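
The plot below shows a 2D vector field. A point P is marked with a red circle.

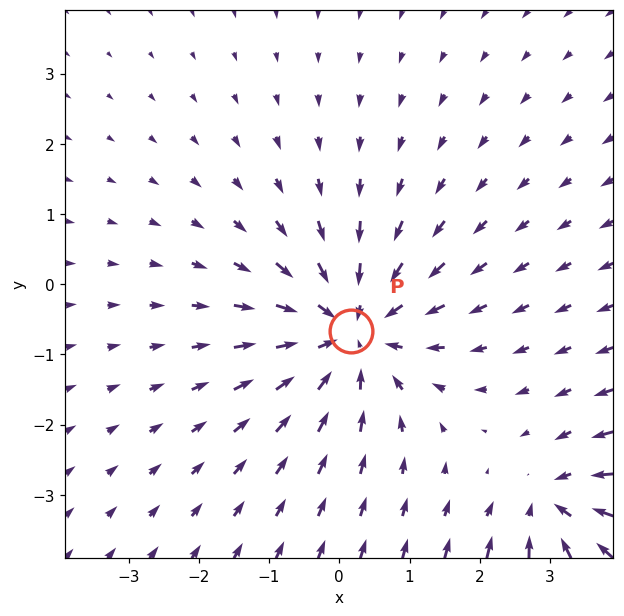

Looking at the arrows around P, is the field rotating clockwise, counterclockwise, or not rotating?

not rotating

Near P at (0.2, -0.7) the arrows show no circulation. The curl there is ≈0.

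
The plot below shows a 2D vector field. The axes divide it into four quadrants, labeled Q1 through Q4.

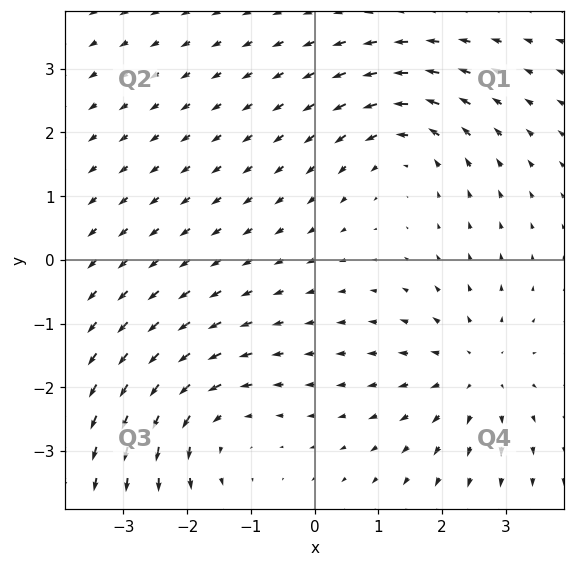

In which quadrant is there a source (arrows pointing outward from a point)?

Q4

The source sits at approximately (2.5, -1.8), which lies in quadrant Q4. The divergence there is about +3, positive as expected for a source.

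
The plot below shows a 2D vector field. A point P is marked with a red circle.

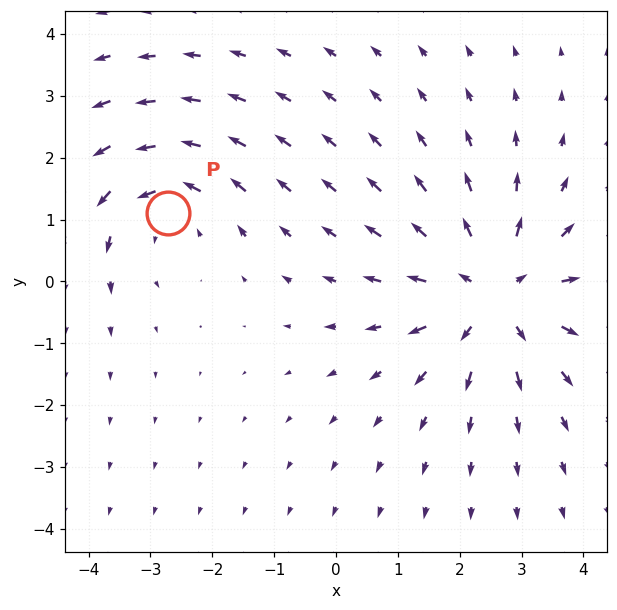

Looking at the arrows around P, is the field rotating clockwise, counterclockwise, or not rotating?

Near P at (-2.7, 1.1) the arrows circulate counterclockwise. The curl (z-component) there is about +3; positive curl means counterclockwise rotation.

counterclockwise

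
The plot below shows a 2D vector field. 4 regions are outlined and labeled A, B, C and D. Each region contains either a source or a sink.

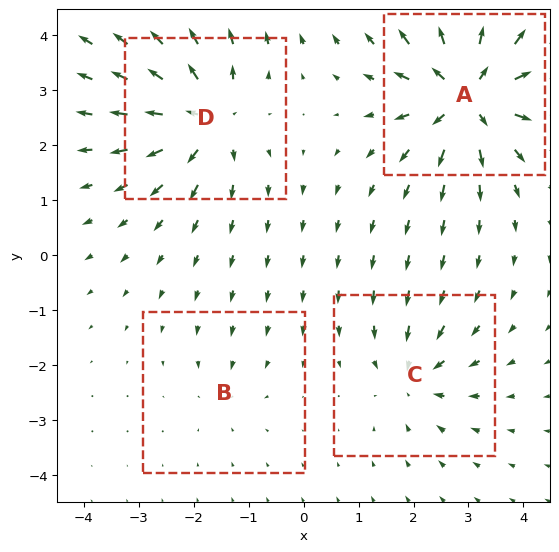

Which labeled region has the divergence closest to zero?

B

Divergence at each region's feature centre — A: about +8, B: about -2, C: about -4, D: about +6. Region B is closest to zero.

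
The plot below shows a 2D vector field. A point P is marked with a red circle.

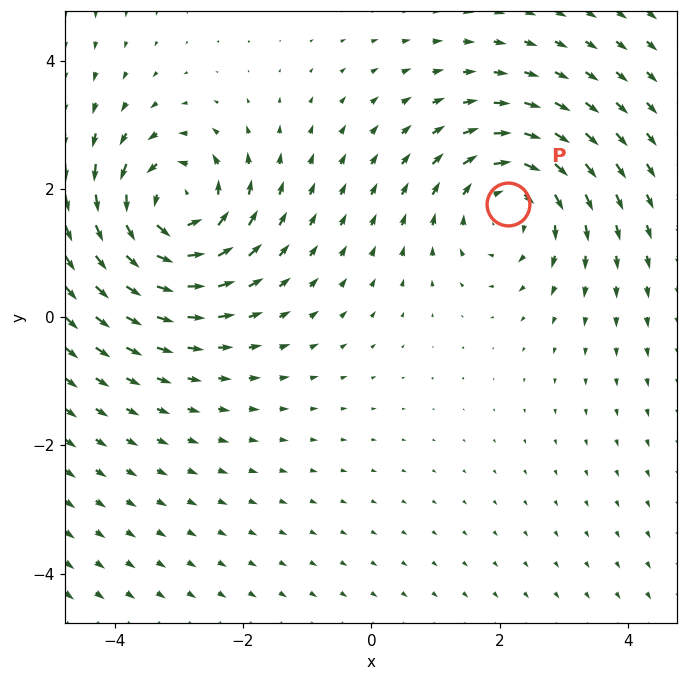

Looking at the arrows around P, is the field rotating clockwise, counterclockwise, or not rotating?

clockwise

Near P at (2.1, 1.8) the arrows circulate clockwise. The curl (z-component) there is about -3; negative curl means clockwise rotation.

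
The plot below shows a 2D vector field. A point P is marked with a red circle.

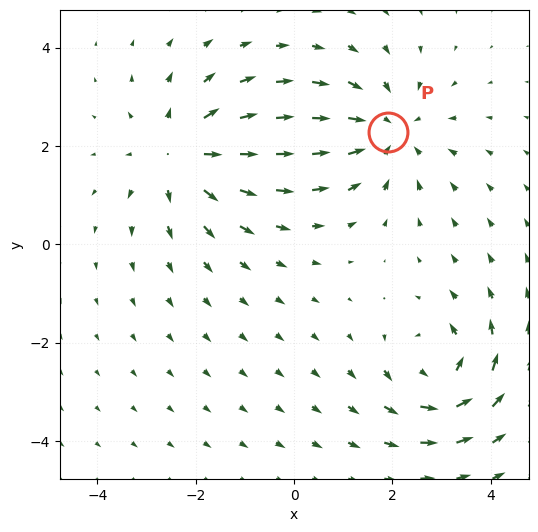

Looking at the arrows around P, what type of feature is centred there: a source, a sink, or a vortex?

At P (1.9, 2.3) the arrows converge inward. Divergence about -4, curl ≈0 — negative divergence with near-zero curl is a sink.

sink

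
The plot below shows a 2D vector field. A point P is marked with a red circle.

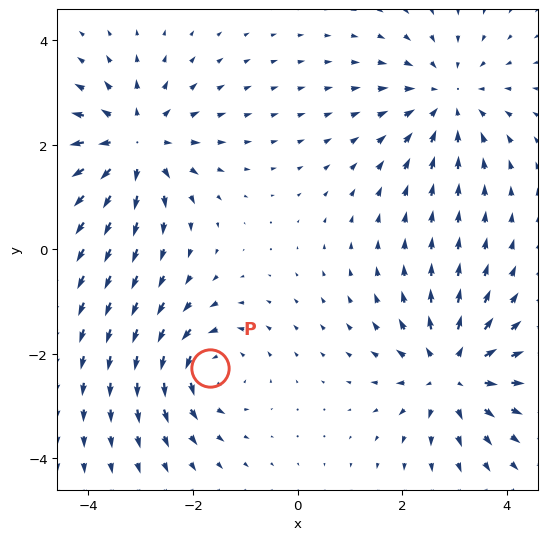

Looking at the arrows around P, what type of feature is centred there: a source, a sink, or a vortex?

vortex

At P (-1.7, -2.3) the arrows circulate counterclockwise. Divergence ≈0, curl about +5 — near-zero divergence with nonzero curl is a vortex.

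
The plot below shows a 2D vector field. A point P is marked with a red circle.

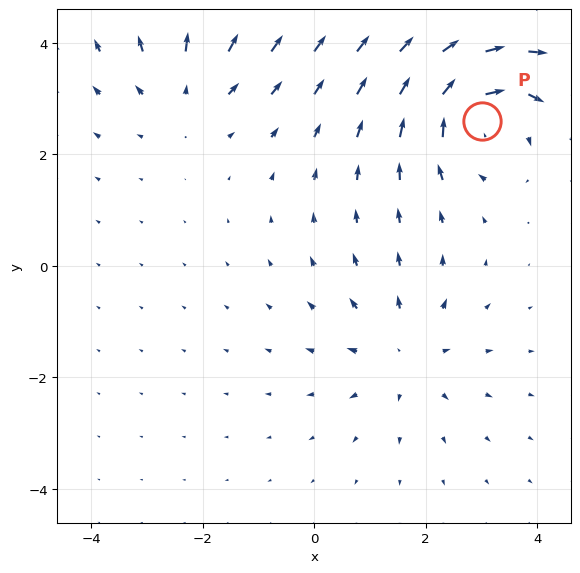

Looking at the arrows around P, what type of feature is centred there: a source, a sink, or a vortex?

vortex

At P (3.0, 2.6) the arrows circulate clockwise. Divergence ≈0, curl about -5 — near-zero divergence with nonzero curl is a vortex.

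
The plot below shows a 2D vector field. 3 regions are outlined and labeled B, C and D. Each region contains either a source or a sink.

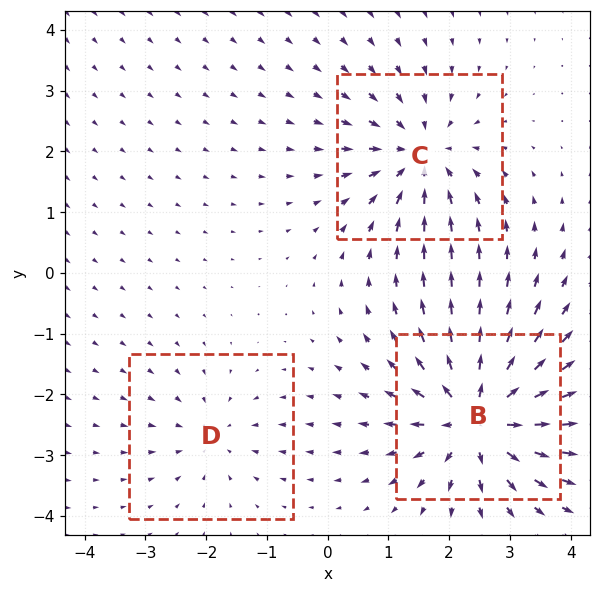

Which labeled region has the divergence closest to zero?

D

Divergence at each region's feature centre — B: about +6, C: about -4, D: about -2. Region D is closest to zero.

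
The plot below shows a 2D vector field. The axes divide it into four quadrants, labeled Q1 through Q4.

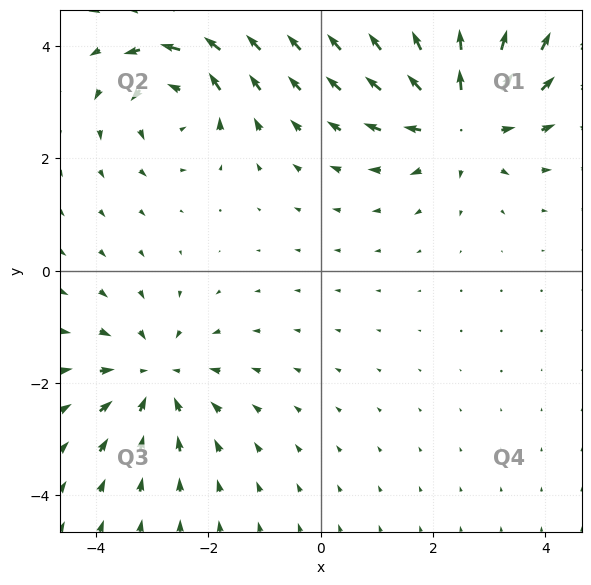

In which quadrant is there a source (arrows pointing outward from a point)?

The source sits at approximately (2.5, 2.8), which lies in quadrant Q1. The divergence there is about +5, positive as expected for a source.

Q1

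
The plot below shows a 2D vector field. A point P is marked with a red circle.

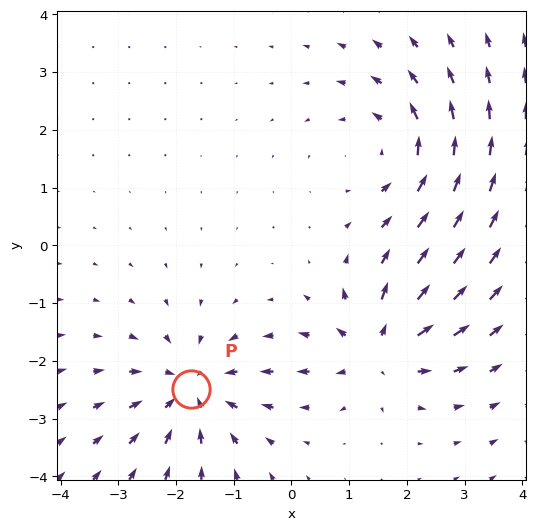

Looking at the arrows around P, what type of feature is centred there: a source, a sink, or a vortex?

At P (-1.7, -2.5) the arrows converge inward. Divergence about -5, curl ≈0 — negative divergence with near-zero curl is a sink.

sink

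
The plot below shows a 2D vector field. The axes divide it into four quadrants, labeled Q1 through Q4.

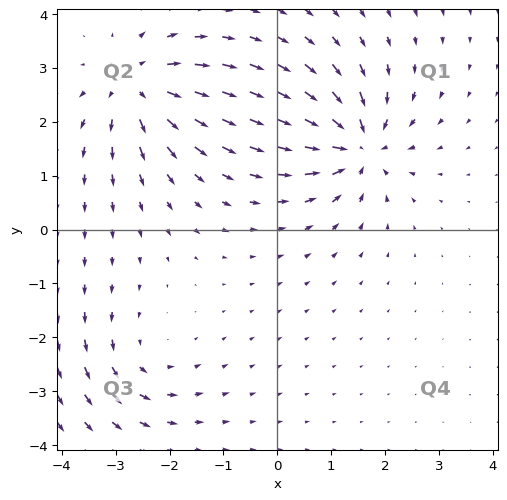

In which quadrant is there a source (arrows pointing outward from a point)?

The source sits at approximately (-2.6, 2.6), which lies in quadrant Q2. The divergence there is about +4, positive as expected for a source.

Q2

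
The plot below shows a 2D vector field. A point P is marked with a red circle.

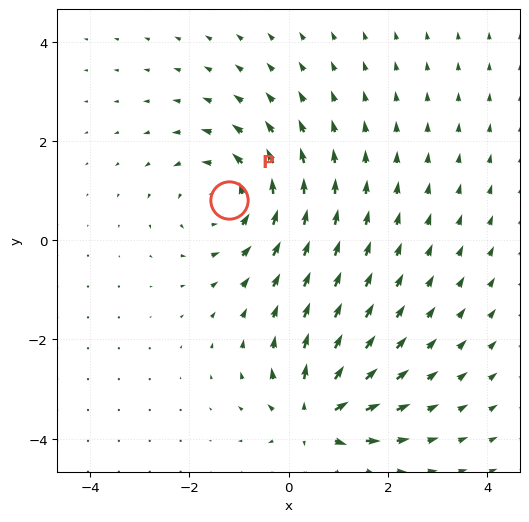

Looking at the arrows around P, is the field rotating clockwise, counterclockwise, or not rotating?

counterclockwise

Near P at (-1.2, 0.8) the arrows circulate counterclockwise. The curl (z-component) there is about +3; positive curl means counterclockwise rotation.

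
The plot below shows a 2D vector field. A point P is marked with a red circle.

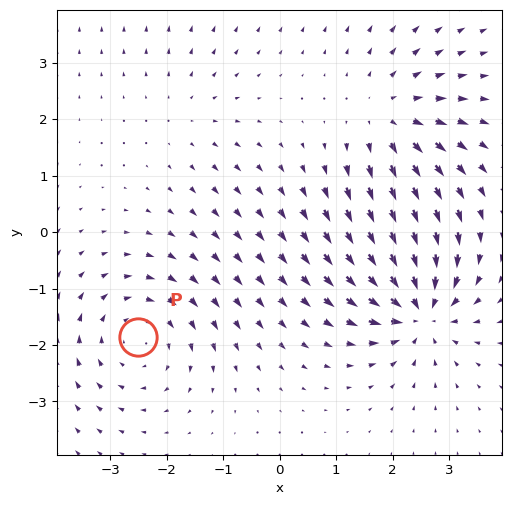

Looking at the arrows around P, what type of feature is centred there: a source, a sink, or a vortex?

vortex

At P (-2.5, -1.9) the arrows circulate clockwise. Divergence ≈0, curl about -4 — near-zero divergence with nonzero curl is a vortex.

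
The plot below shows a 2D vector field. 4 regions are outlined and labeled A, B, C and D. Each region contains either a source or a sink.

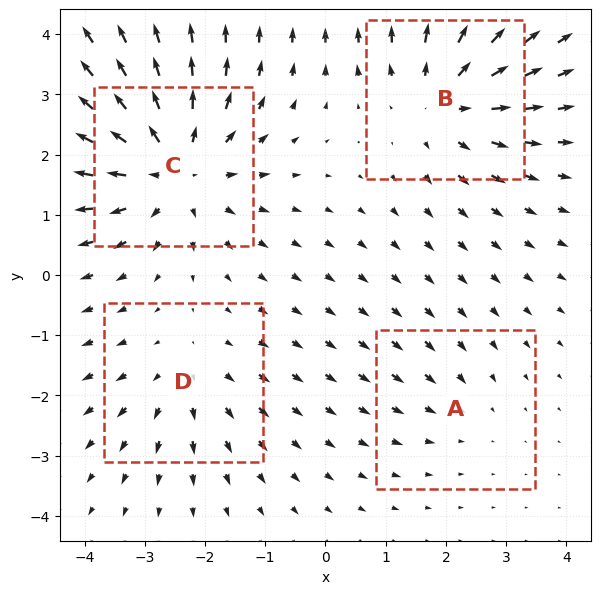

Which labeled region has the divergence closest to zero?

A

Divergence at each region's feature centre — A: about -2, B: about +5, C: about +6, D: about +3. Region A is closest to zero.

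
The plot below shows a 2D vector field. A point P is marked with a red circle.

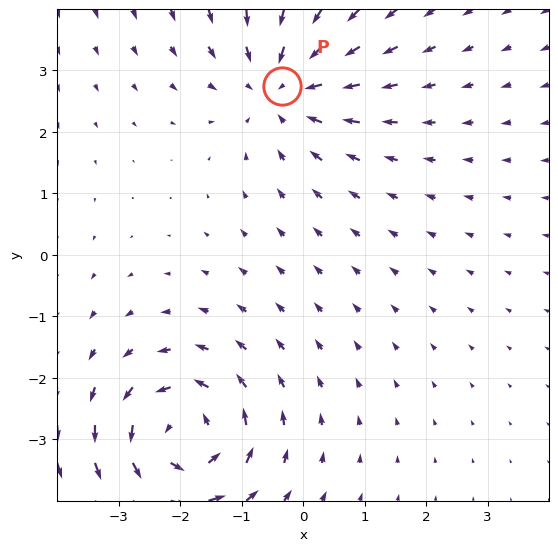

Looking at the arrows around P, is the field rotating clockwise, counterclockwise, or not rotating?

not rotating

Near P at (-0.3, 2.7) the arrows show no circulation. The curl there is ≈0.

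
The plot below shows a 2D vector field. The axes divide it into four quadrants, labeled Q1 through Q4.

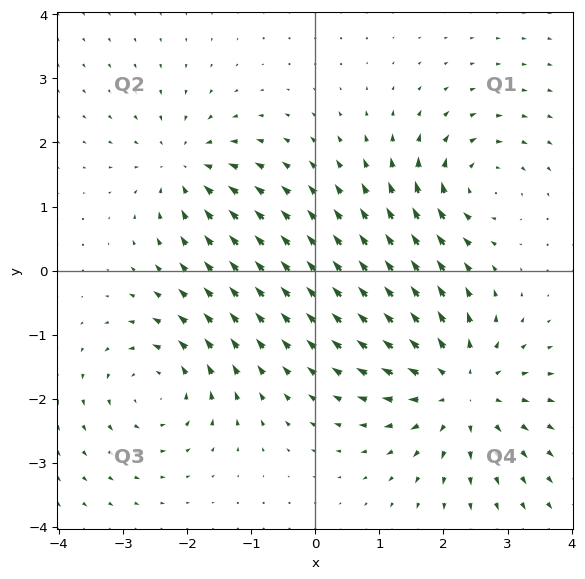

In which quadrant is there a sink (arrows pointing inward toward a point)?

The sink sits at approximately (-2.0, 1.6), which lies in quadrant Q2. The divergence there is about -4, negative as expected for a sink.

Q2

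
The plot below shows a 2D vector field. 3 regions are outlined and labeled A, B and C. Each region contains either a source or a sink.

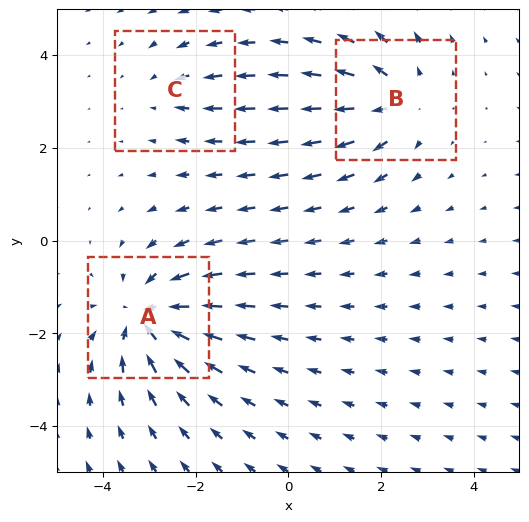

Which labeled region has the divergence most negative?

A

Divergence at each region's feature centre — A: about -5, B: about +3, C: about -2. Region A is most negative.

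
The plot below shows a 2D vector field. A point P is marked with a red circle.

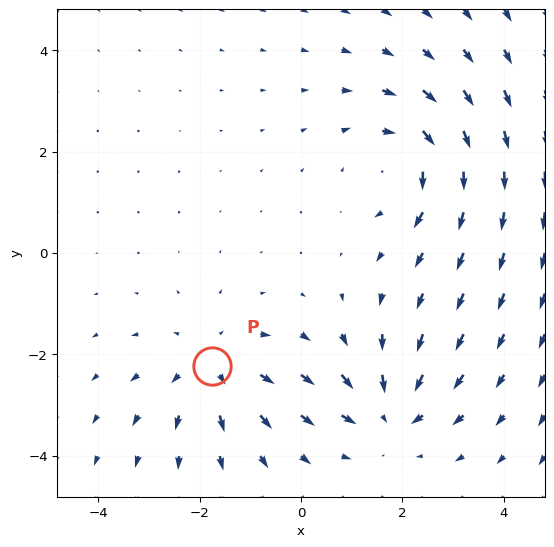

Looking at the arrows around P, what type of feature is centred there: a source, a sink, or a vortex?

At P (-1.8, -2.2) the arrows spread outward. Divergence about +3, curl ≈0 — positive divergence with near-zero curl is a source.

source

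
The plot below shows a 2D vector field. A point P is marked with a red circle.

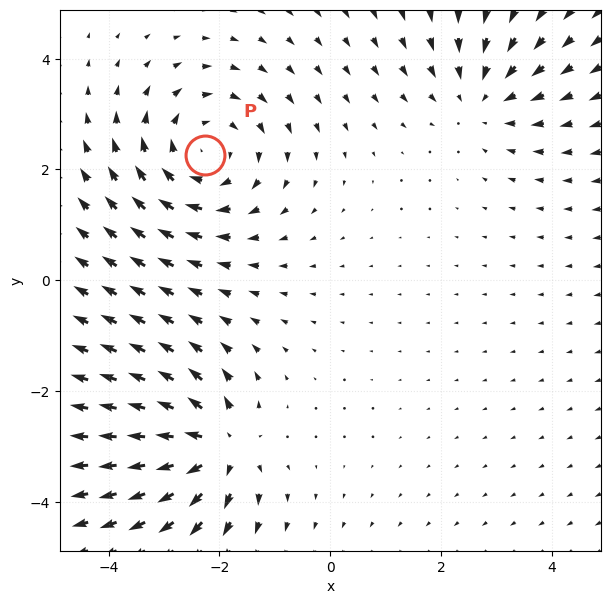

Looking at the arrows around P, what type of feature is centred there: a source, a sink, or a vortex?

At P (-2.3, 2.3) the arrows circulate clockwise. Divergence ≈0, curl about -3 — near-zero divergence with nonzero curl is a vortex.

vortex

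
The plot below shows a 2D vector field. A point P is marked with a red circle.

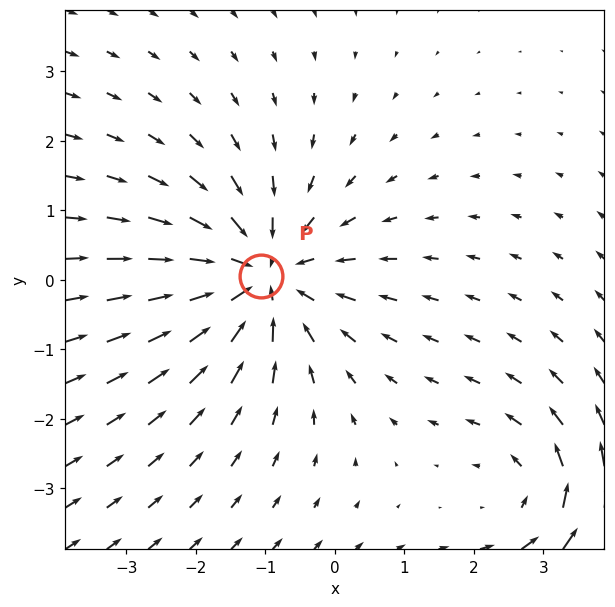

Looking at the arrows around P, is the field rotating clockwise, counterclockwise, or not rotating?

Near P at (-1.1, 0.0) the arrows show no circulation. The curl there is ≈0.

not rotating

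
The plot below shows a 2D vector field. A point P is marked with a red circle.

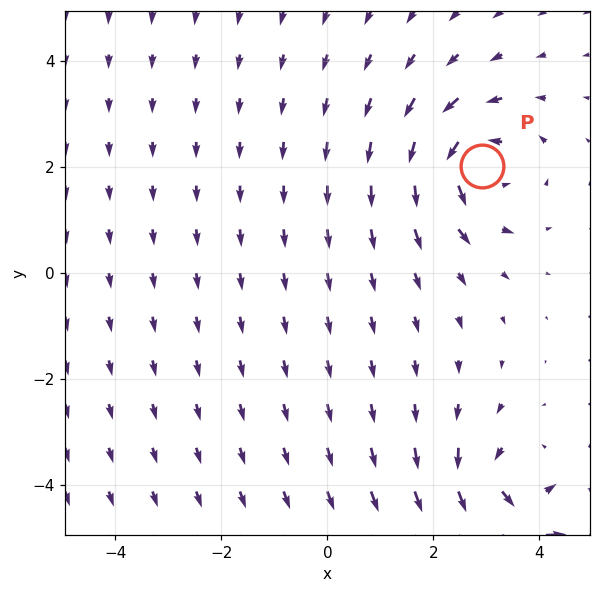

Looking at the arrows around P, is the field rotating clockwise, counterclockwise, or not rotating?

counterclockwise

Near P at (2.9, 2.0) the arrows circulate counterclockwise. The curl (z-component) there is about +5; positive curl means counterclockwise rotation.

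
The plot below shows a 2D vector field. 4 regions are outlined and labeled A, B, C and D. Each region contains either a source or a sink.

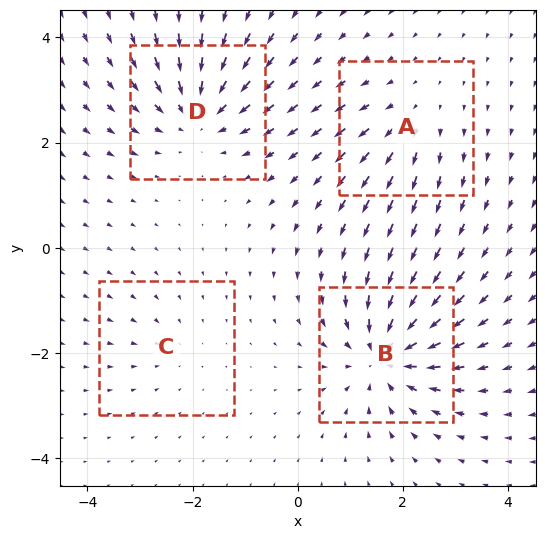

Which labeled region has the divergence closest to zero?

Divergence at each region's feature centre — A: about +3, B: about -7, C: about -2, D: about -6. Region C is closest to zero.

C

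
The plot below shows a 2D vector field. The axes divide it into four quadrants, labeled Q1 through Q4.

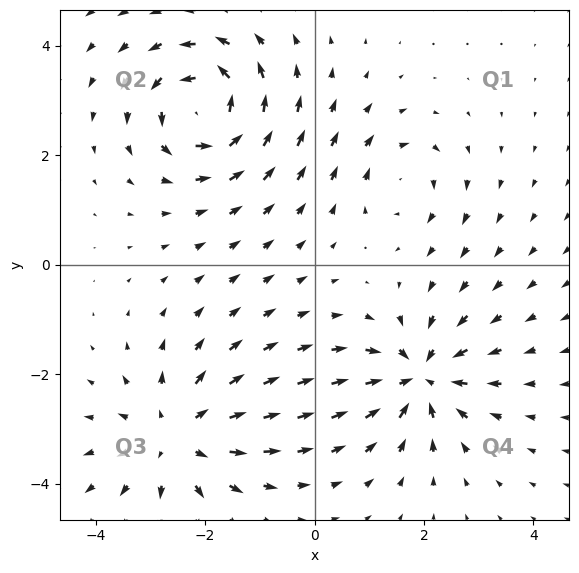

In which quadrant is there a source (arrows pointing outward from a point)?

Q3

The source sits at approximately (-2.5, -3.1), which lies in quadrant Q3. The divergence there is about +4, positive as expected for a source.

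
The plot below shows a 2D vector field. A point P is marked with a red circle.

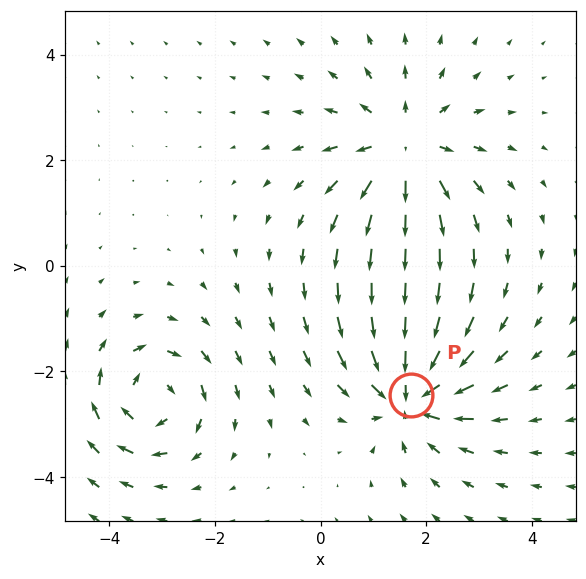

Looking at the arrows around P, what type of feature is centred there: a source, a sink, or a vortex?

sink

At P (1.7, -2.4) the arrows converge inward. Divergence about -6, curl ≈0 — negative divergence with near-zero curl is a sink.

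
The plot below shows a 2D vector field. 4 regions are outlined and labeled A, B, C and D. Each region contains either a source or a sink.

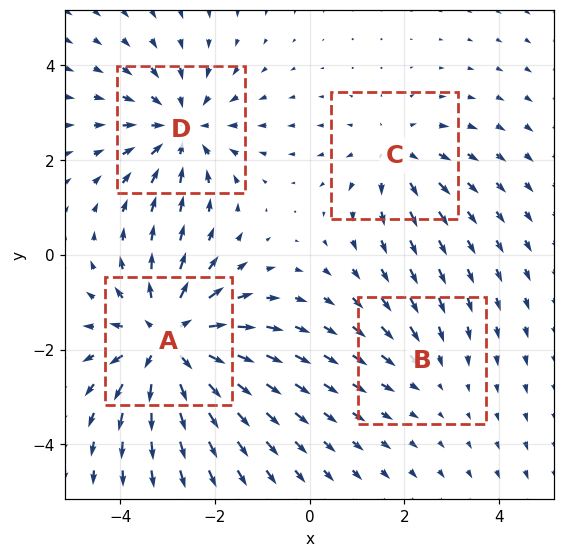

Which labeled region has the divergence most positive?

A

Divergence at each region's feature centre — A: about +6, B: about -2, C: about +3, D: about -4. Region A is most positive.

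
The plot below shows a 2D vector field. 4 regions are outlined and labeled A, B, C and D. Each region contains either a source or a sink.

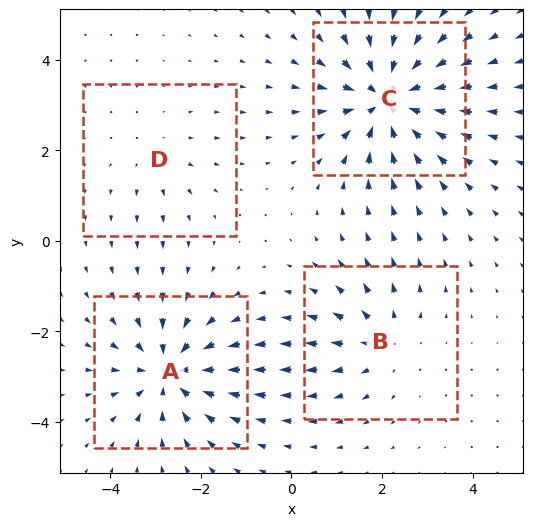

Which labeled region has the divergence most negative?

C

Divergence at each region's feature centre — A: about -5, B: about +3, C: about -6, D: about +2. Region C is most negative.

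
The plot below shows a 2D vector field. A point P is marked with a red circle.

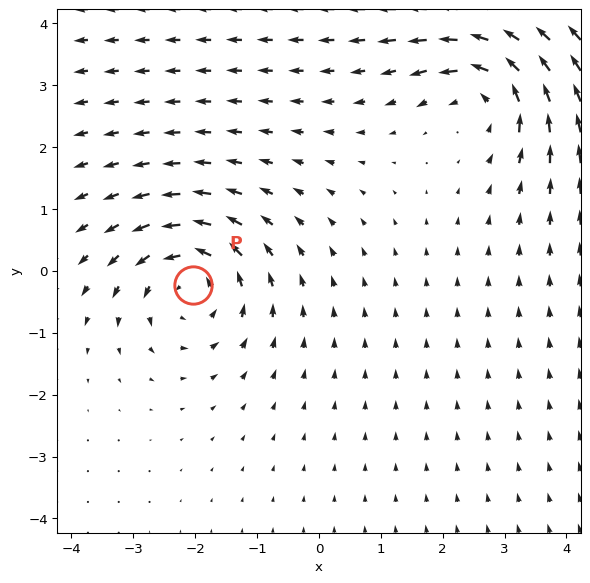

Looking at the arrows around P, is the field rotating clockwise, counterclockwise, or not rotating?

Near P at (-2.0, -0.2) the arrows circulate counterclockwise. The curl (z-component) there is about +3; positive curl means counterclockwise rotation.

counterclockwise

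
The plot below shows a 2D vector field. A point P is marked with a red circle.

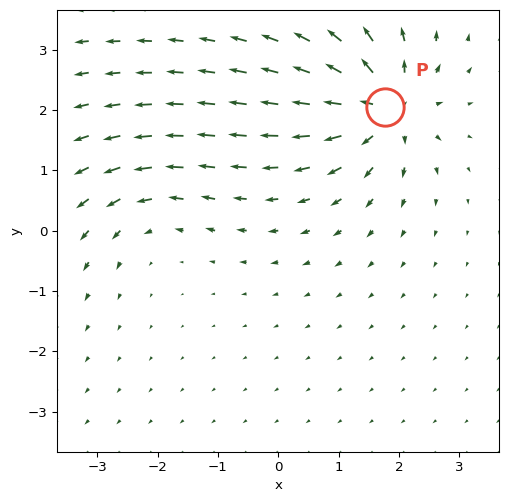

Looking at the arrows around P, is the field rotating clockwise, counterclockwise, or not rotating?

Near P at (1.8, 2.1) the arrows show no circulation. The curl there is ≈0.

not rotating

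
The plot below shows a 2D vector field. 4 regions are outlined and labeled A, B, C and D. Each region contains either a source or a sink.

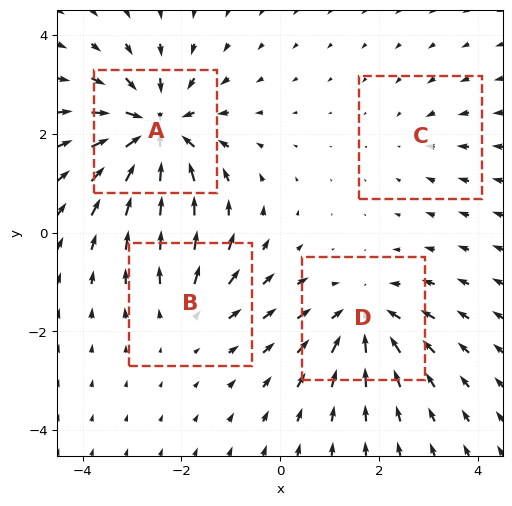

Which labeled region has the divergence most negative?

Divergence at each region's feature centre — A: about -8, B: about +3, C: about -2, D: about -5. Region A is most negative.

A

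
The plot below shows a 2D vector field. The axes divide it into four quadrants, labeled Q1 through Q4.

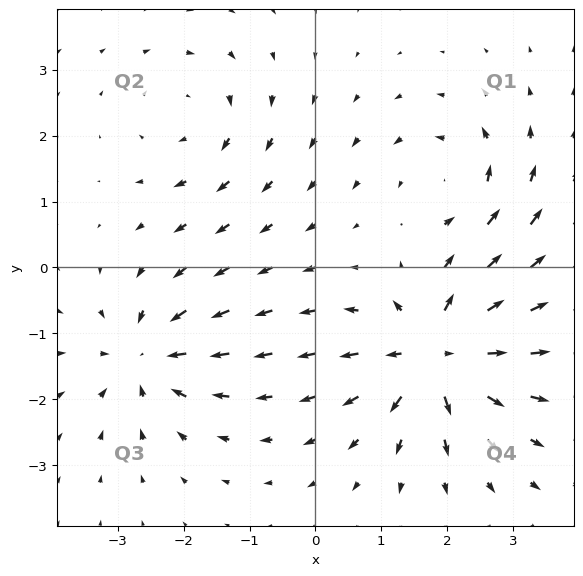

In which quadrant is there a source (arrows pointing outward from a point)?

Q4

The source sits at approximately (1.8, -1.3), which lies in quadrant Q4. The divergence there is about +6, positive as expected for a source.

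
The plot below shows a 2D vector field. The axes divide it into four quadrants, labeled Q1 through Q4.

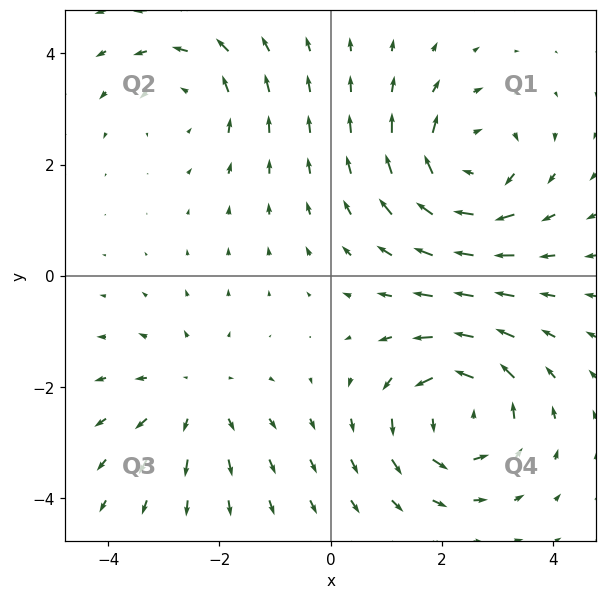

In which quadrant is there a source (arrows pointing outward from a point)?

Q3

The source sits at approximately (-2.4, -2.2), which lies in quadrant Q3. The divergence there is about +2, positive as expected for a source.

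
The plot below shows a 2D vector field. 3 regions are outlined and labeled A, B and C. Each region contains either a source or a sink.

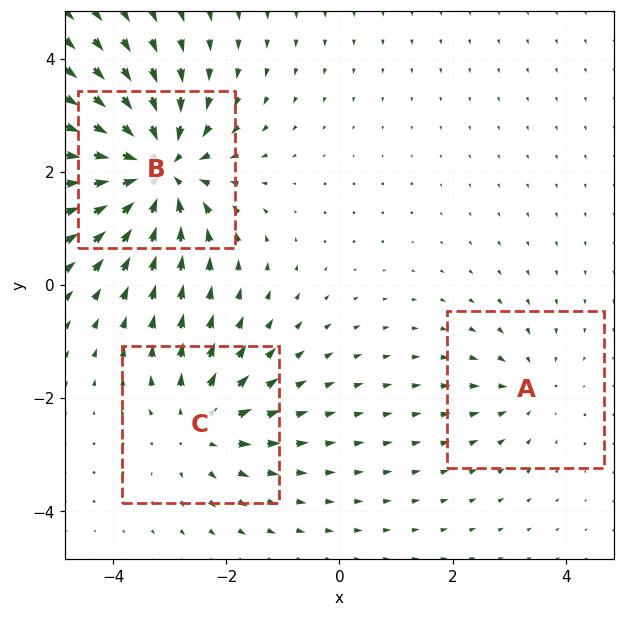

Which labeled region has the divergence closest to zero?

Divergence at each region's feature centre — A: about -2, B: about -6, C: about +3. Region A is closest to zero.

A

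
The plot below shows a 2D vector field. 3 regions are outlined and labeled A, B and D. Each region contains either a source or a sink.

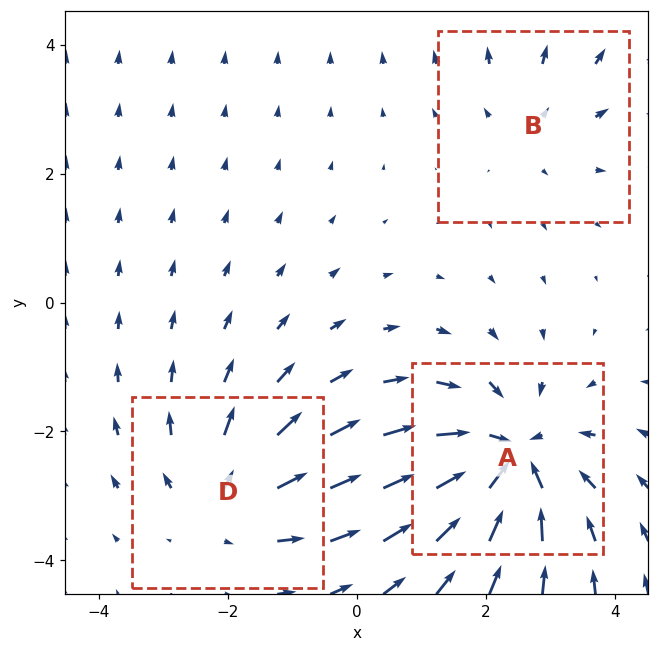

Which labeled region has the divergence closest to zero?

Divergence at each region's feature centre — A: about -5, B: about +2, D: about +3. Region B is closest to zero.

B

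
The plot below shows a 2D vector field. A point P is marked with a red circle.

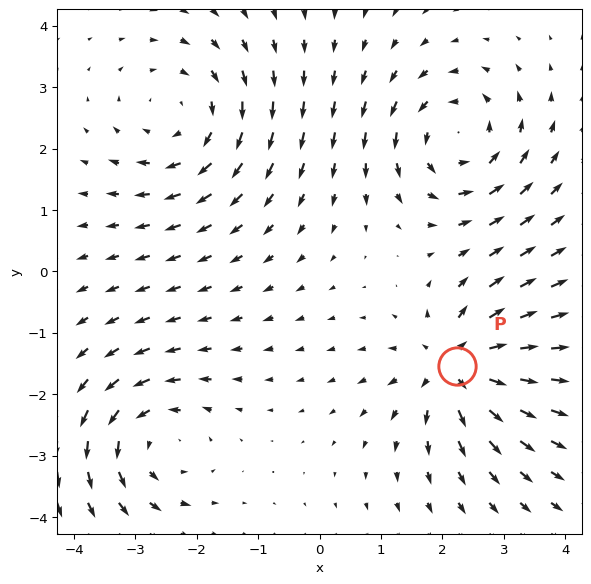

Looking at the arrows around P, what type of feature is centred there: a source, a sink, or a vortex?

At P (2.2, -1.5) the arrows spread outward. Divergence about +6, curl ≈0 — positive divergence with near-zero curl is a source.

source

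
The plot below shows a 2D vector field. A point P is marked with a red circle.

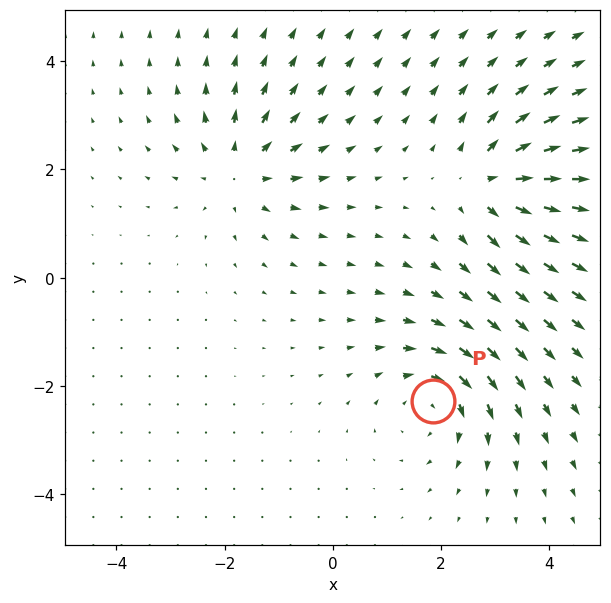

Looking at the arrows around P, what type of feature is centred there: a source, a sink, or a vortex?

vortex

At P (1.9, -2.3) the arrows circulate clockwise. Divergence ≈0, curl about -5 — near-zero divergence with nonzero curl is a vortex.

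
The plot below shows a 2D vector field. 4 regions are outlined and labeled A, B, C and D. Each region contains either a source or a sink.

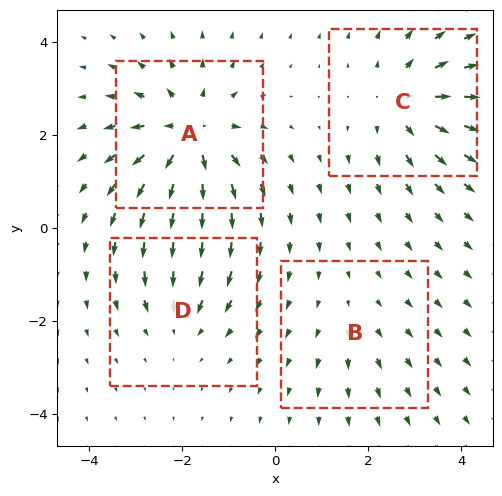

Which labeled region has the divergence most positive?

Divergence at each region's feature centre — A: about +7, B: about +2, C: about +5, D: about -3. Region A is most positive.

A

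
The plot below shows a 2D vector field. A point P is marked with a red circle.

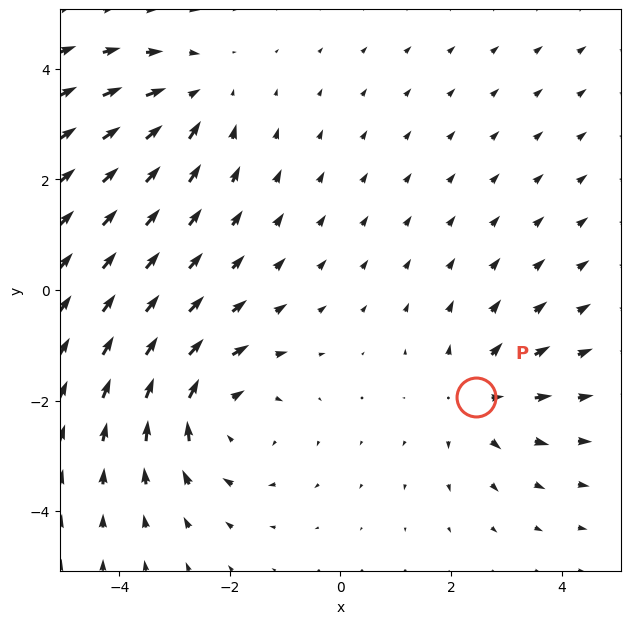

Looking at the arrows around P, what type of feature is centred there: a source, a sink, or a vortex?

At P (2.4, -1.9) the arrows spread outward. Divergence about +3, curl ≈0 — positive divergence with near-zero curl is a source.

source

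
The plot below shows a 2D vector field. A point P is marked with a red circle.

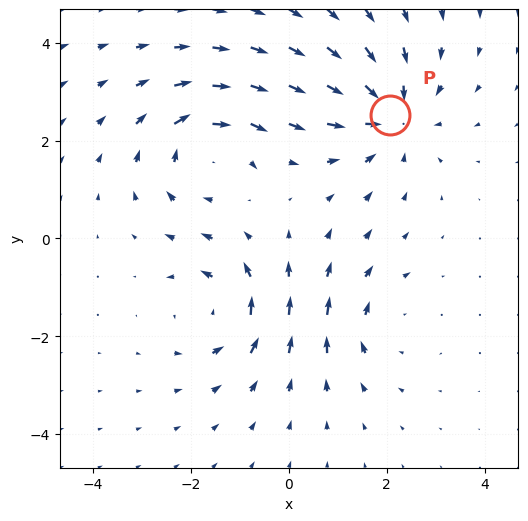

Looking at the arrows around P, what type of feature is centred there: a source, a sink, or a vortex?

sink

At P (2.1, 2.5) the arrows converge inward. Divergence about -4, curl ≈0 — negative divergence with near-zero curl is a sink.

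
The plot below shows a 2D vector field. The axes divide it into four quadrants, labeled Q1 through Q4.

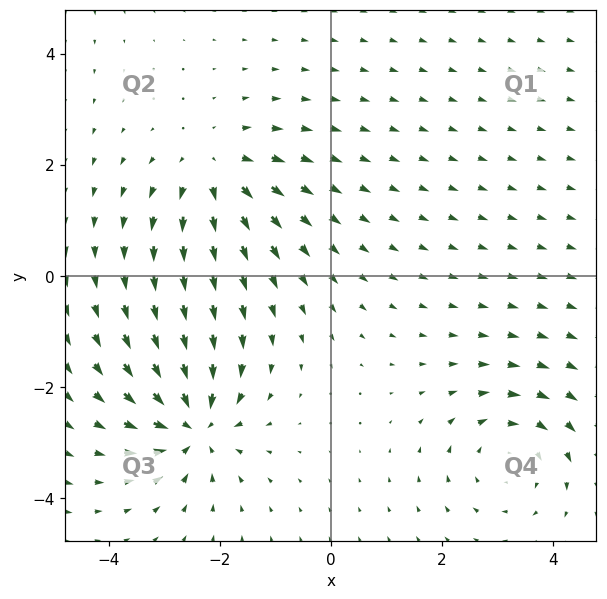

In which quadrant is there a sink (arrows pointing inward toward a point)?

Q3

The sink sits at approximately (-2.5, -2.7), which lies in quadrant Q3. The divergence there is about -6, negative as expected for a sink.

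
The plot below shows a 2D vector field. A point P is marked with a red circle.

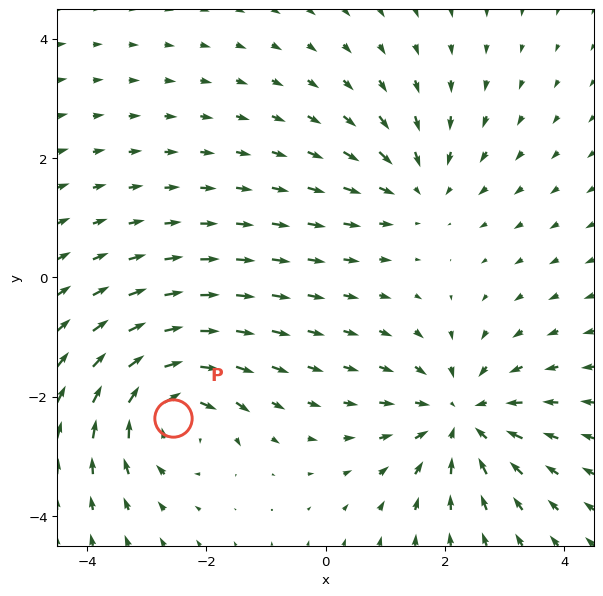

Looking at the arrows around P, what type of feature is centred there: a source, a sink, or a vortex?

At P (-2.6, -2.4) the arrows circulate clockwise. Divergence ≈0, curl about -6 — near-zero divergence with nonzero curl is a vortex.

vortex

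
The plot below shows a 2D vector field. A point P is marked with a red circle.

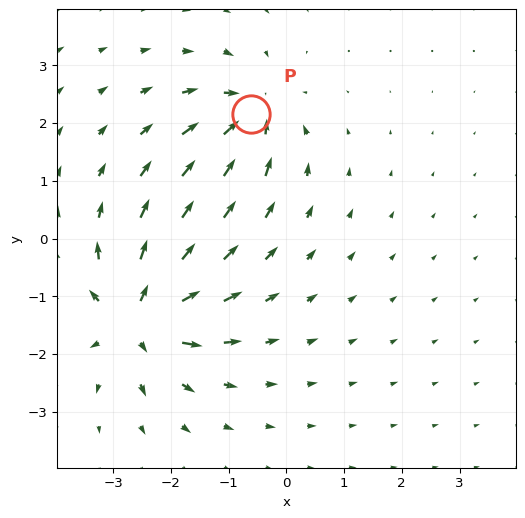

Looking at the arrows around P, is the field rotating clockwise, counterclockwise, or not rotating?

not rotating

Near P at (-0.6, 2.2) the arrows show no circulation. The curl there is ≈0.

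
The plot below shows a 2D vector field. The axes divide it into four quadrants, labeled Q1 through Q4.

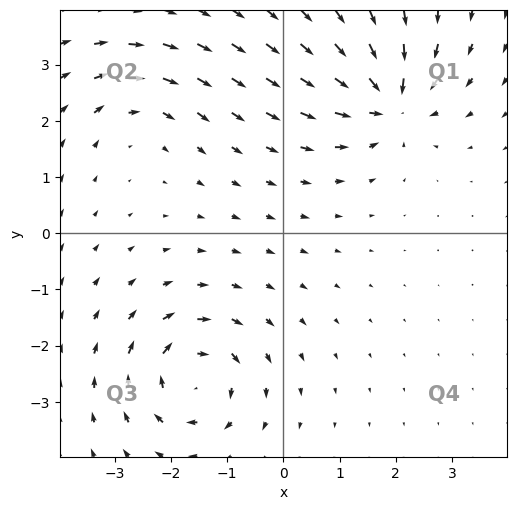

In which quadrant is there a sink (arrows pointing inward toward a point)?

The sink sits at approximately (1.9, 2.4), which lies in quadrant Q1. The divergence there is about -7, negative as expected for a sink.

Q1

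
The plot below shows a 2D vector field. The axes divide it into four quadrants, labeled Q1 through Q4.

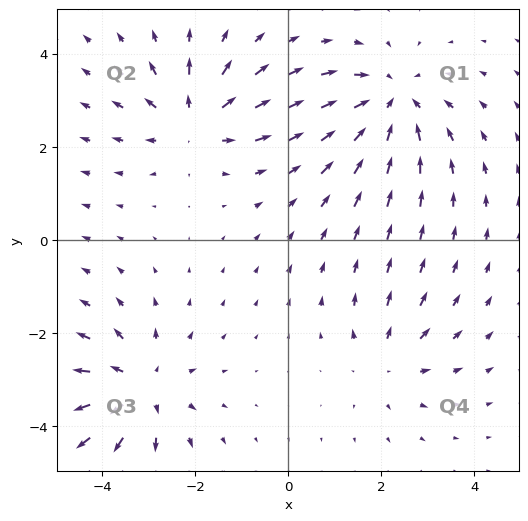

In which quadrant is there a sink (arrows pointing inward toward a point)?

The sink sits at approximately (2.2, 3.0), which lies in quadrant Q1. The divergence there is about -4, negative as expected for a sink.

Q1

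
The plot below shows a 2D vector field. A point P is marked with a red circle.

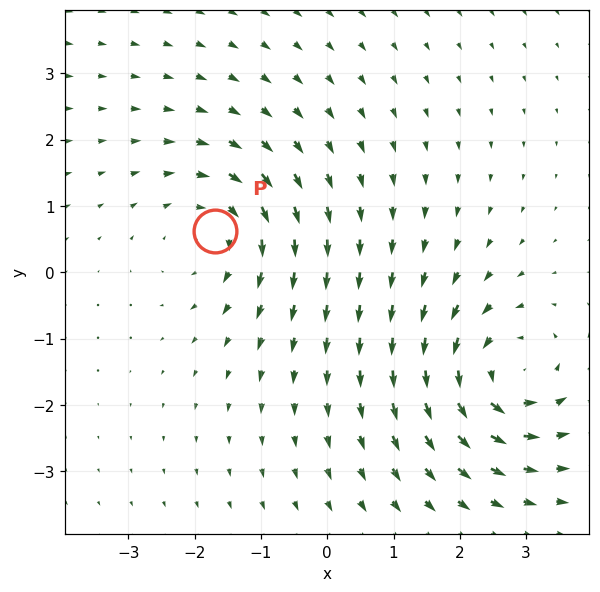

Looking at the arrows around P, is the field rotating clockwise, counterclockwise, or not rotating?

Near P at (-1.7, 0.6) the arrows circulate clockwise. The curl (z-component) there is about -4; negative curl means clockwise rotation.

clockwise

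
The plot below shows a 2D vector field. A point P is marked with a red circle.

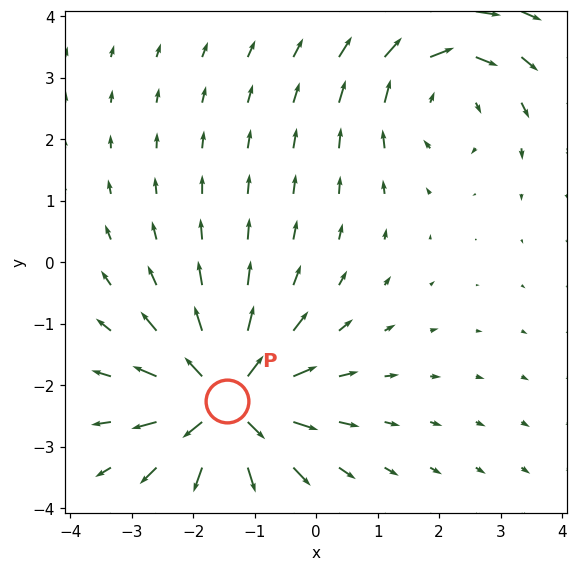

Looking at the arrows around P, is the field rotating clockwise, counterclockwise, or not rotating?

Near P at (-1.4, -2.3) the arrows show no circulation. The curl there is ≈0.

not rotating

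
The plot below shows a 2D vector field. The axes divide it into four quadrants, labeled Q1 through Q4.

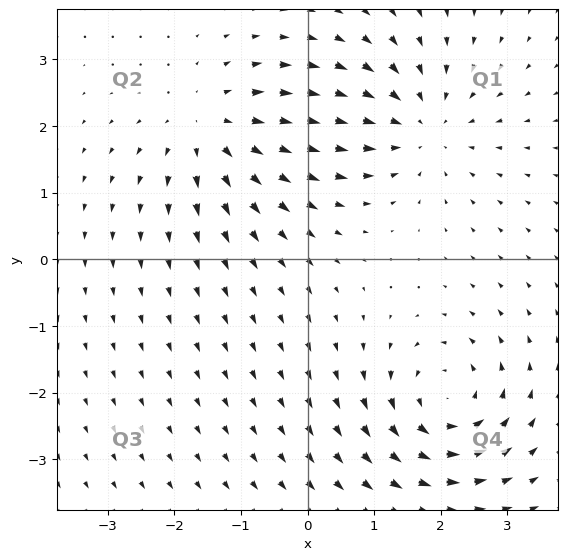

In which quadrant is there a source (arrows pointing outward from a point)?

Q2

The source sits at approximately (-1.4, 2.0), which lies in quadrant Q2. The divergence there is about +3, positive as expected for a source.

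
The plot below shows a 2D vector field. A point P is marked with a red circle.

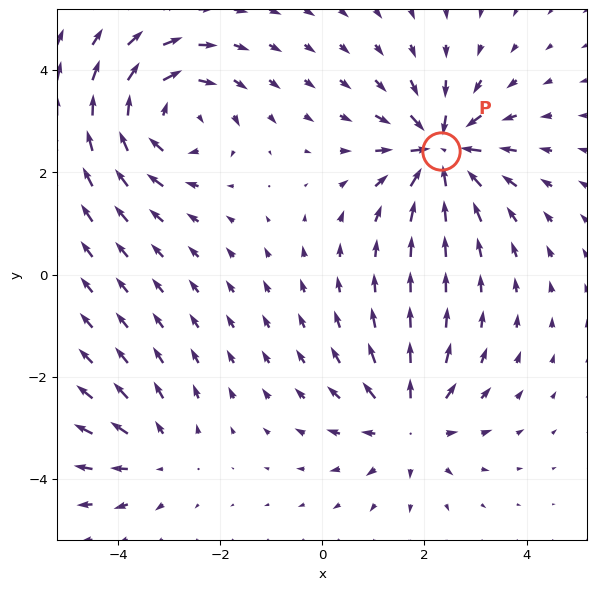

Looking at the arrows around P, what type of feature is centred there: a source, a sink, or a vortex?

At P (2.3, 2.4) the arrows converge inward. Divergence about -7, curl ≈0 — negative divergence with near-zero curl is a sink.

sink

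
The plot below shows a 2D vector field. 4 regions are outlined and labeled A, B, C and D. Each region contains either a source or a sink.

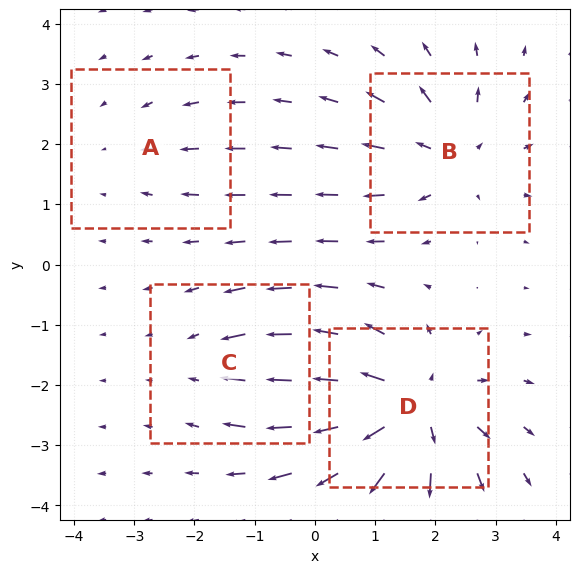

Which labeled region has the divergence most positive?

D

Divergence at each region's feature centre — A: about -2, B: about +5, C: about -3, D: about +7. Region D is most positive.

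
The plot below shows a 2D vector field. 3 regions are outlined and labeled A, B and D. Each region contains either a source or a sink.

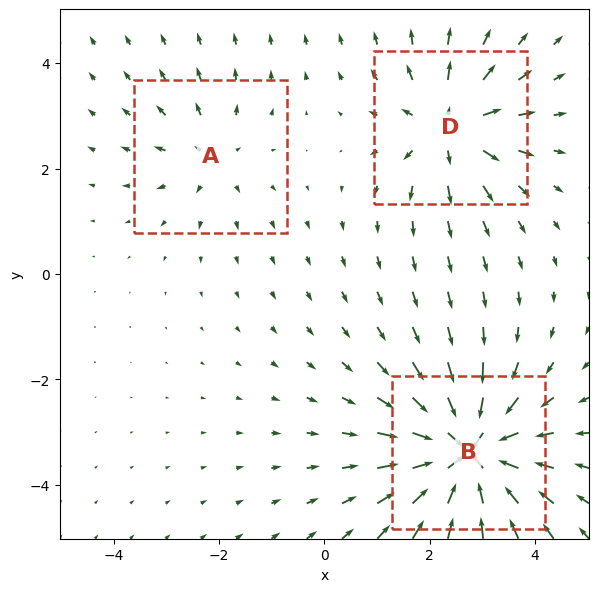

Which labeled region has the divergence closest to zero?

Divergence at each region's feature centre — A: about +2, B: about -6, D: about +4. Region A is closest to zero.

A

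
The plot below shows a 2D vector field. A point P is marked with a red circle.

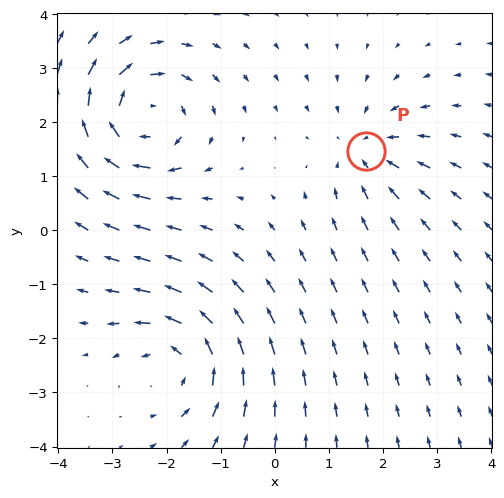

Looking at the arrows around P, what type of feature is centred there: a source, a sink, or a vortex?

At P (1.7, 1.5) the arrows converge inward. Divergence about -3, curl ≈0 — negative divergence with near-zero curl is a sink.

sink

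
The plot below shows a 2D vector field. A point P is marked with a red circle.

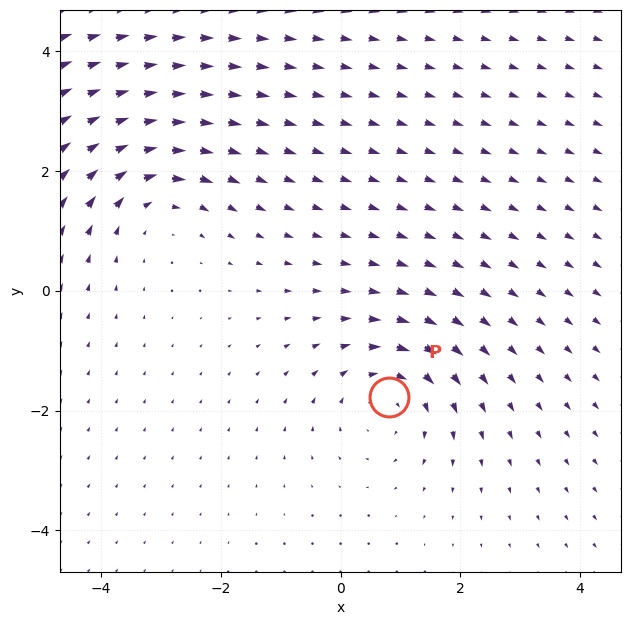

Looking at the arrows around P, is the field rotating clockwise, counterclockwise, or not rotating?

clockwise

Near P at (0.8, -1.8) the arrows circulate clockwise. The curl (z-component) there is about -3; negative curl means clockwise rotation.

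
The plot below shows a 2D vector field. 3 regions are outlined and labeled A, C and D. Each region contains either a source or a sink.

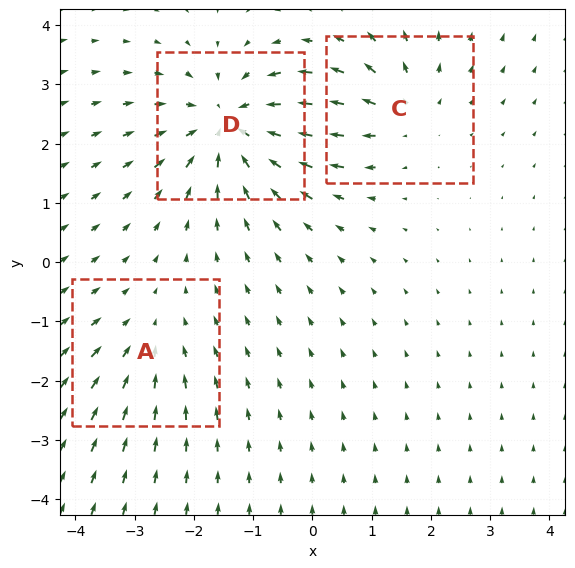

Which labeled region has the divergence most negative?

Divergence at each region's feature centre — A: about -2, C: about +3, D: about -5. Region D is most negative.

D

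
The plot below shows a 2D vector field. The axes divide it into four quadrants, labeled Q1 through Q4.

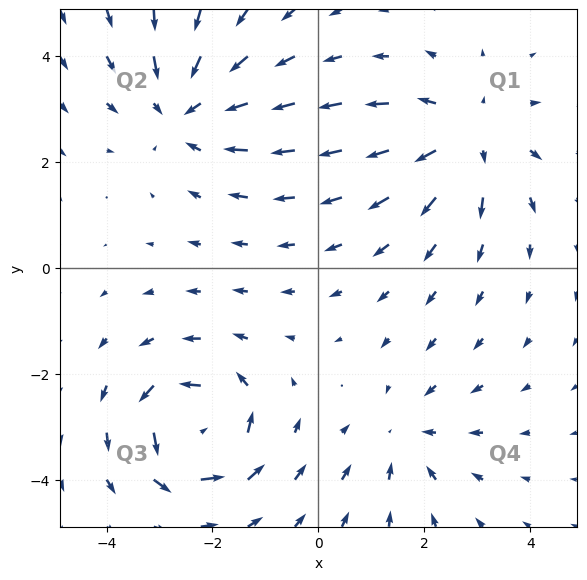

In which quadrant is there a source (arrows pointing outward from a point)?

The source sits at approximately (2.8, 2.5), which lies in quadrant Q1. The divergence there is about +3, positive as expected for a source.

Q1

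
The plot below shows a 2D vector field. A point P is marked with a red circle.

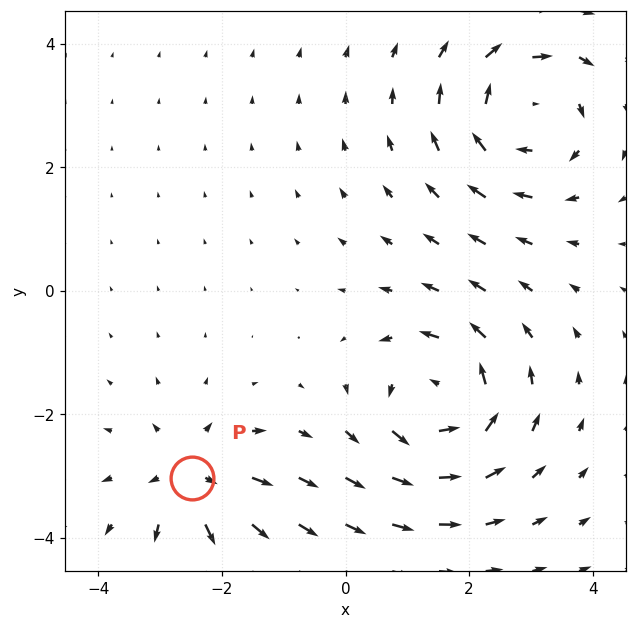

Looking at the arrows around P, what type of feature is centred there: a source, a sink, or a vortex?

source

At P (-2.5, -3.0) the arrows spread outward. Divergence about +4, curl ≈0 — positive divergence with near-zero curl is a source.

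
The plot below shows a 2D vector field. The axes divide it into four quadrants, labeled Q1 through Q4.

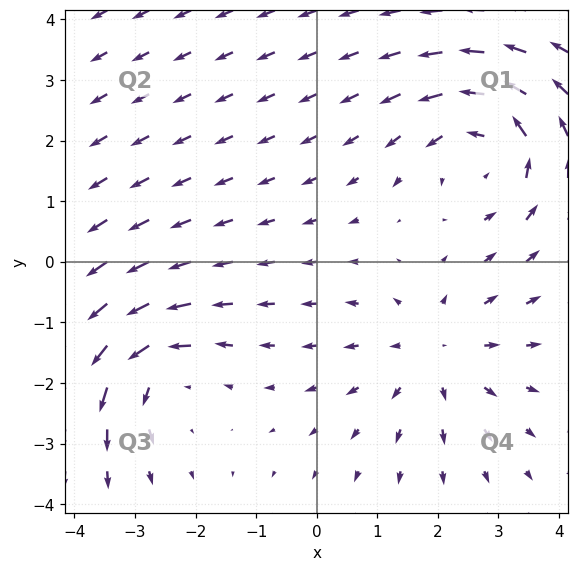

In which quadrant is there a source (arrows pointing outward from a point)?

Q4

The source sits at approximately (2.0, -1.5), which lies in quadrant Q4. The divergence there is about +3, positive as expected for a source.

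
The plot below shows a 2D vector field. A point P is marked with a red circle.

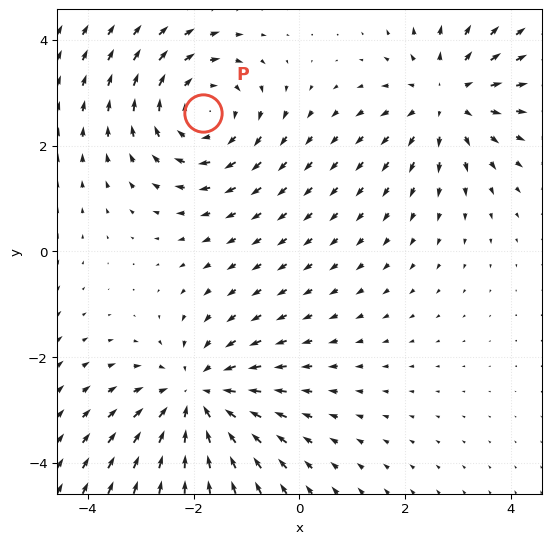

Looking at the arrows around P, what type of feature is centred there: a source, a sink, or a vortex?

At P (-1.8, 2.6) the arrows circulate clockwise. Divergence ≈0, curl about -3 — near-zero divergence with nonzero curl is a vortex.

vortex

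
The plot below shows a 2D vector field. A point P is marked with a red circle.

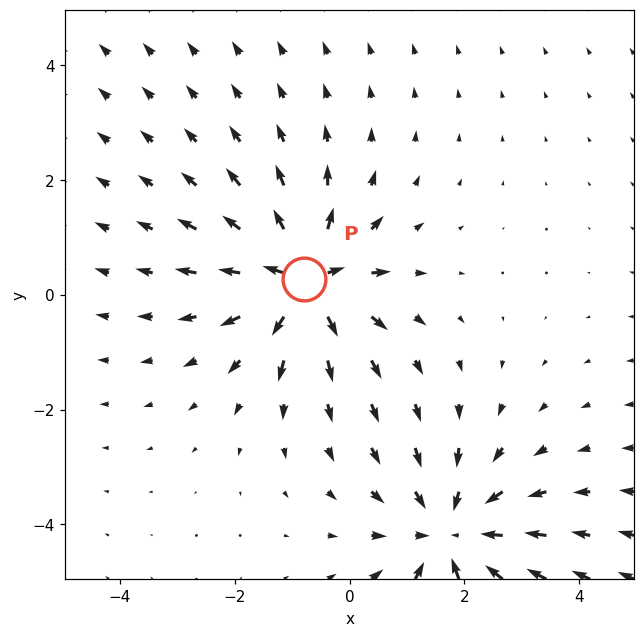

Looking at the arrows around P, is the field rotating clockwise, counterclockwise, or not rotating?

Near P at (-0.8, 0.3) the arrows show no circulation. The curl there is ≈0.

not rotating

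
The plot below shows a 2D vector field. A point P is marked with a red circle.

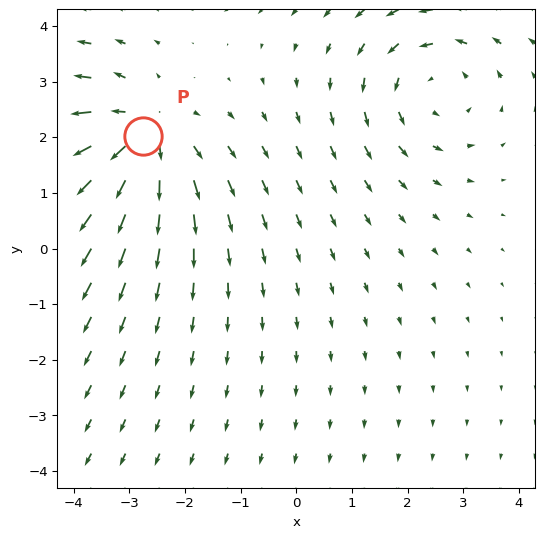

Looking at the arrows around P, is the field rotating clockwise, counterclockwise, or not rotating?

not rotating

Near P at (-2.8, 2.0) the arrows show no circulation. The curl there is ≈0.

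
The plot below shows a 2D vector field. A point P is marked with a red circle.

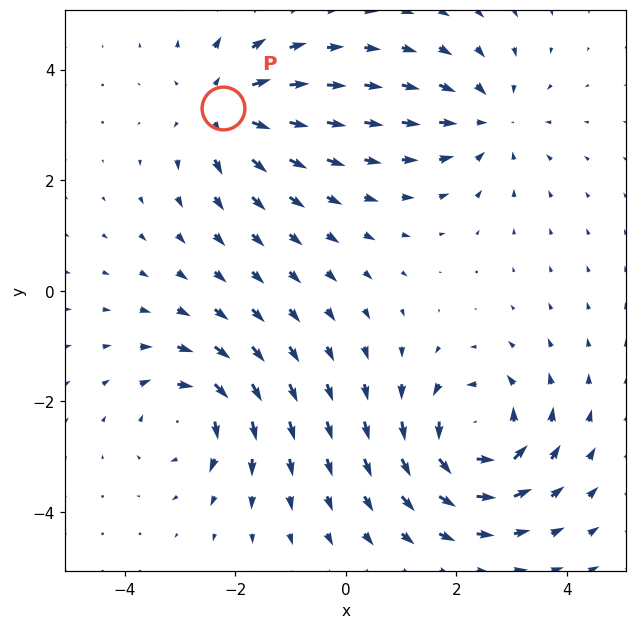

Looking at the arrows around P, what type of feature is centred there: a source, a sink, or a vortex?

source

At P (-2.2, 3.3) the arrows spread outward. Divergence about +5, curl ≈0 — positive divergence with near-zero curl is a source.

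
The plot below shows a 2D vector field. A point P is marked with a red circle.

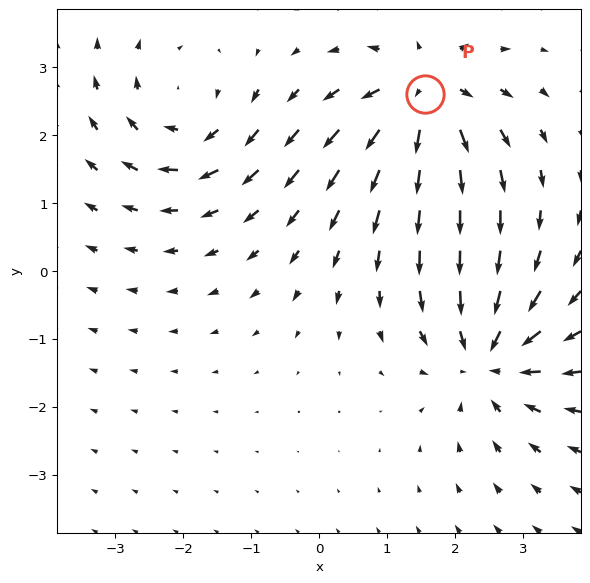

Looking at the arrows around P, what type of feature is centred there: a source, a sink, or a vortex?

At P (1.6, 2.6) the arrows spread outward. Divergence about +7, curl ≈0 — positive divergence with near-zero curl is a source.

source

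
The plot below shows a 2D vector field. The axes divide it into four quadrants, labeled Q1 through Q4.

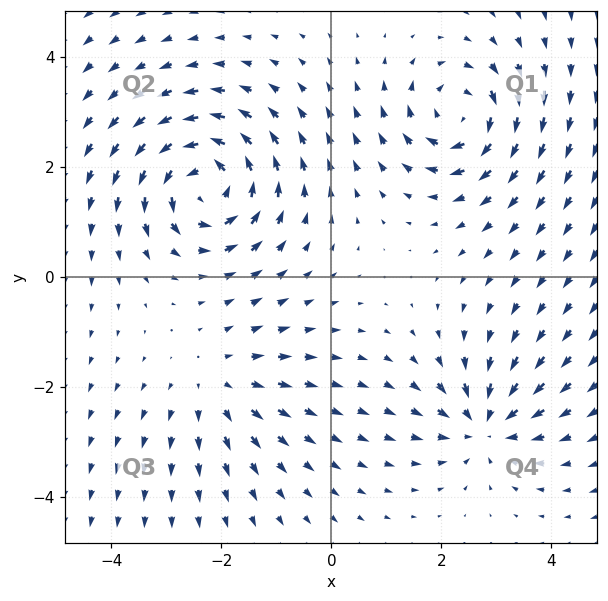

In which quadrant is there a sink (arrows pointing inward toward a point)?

The sink sits at approximately (2.8, -2.7), which lies in quadrant Q4. The divergence there is about -5, negative as expected for a sink.

Q4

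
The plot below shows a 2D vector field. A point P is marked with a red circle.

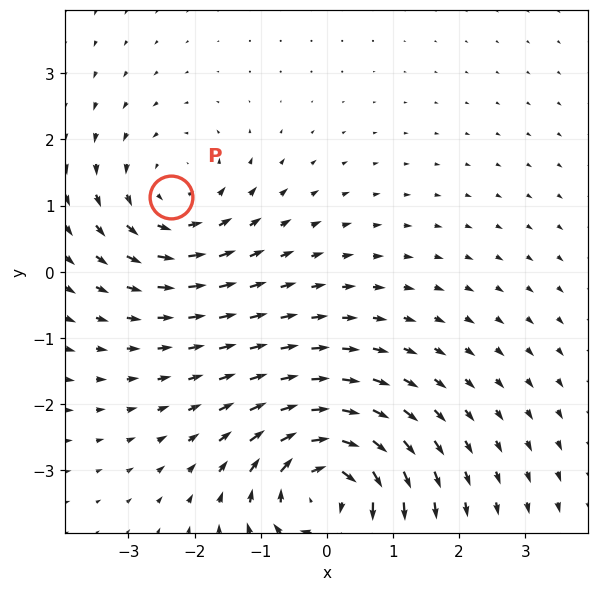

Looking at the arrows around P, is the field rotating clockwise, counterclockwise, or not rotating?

counterclockwise

Near P at (-2.4, 1.1) the arrows circulate counterclockwise. The curl (z-component) there is about +2; positive curl means counterclockwise rotation.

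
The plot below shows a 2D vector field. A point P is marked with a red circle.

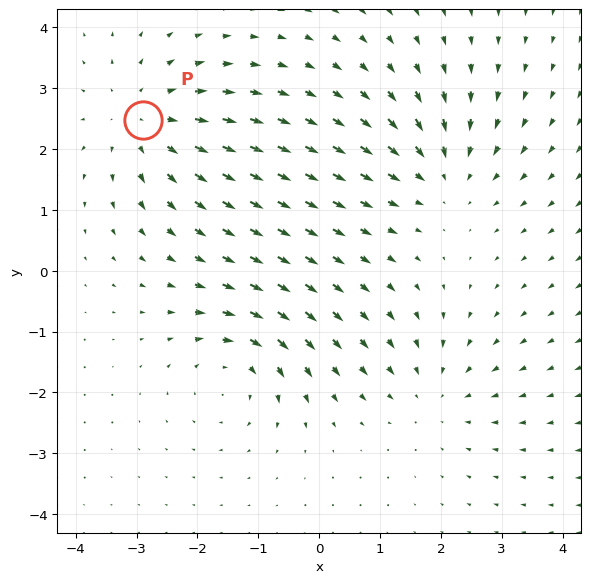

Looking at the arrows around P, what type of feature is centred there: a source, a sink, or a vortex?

At P (-2.9, 2.5) the arrows spread outward. Divergence about +3, curl ≈0 — positive divergence with near-zero curl is a source.

source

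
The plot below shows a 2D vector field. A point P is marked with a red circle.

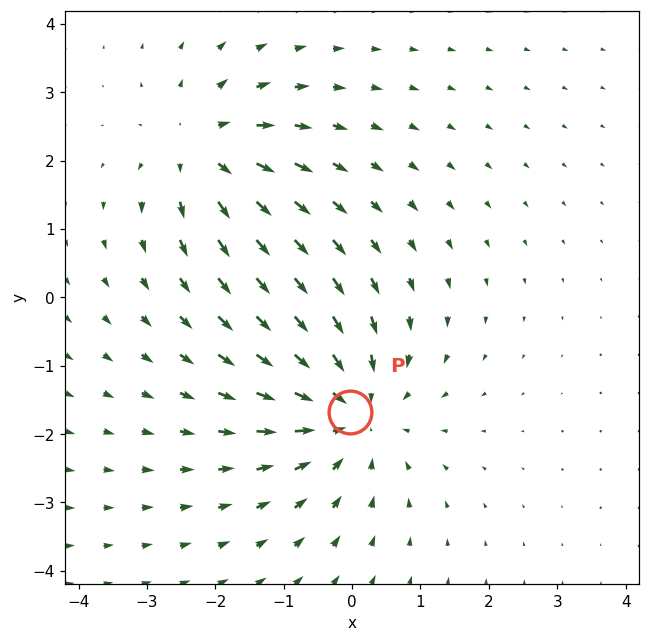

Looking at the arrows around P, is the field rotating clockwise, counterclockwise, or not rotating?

Near P at (-0.0, -1.7) the arrows show no circulation. The curl there is ≈0.

not rotating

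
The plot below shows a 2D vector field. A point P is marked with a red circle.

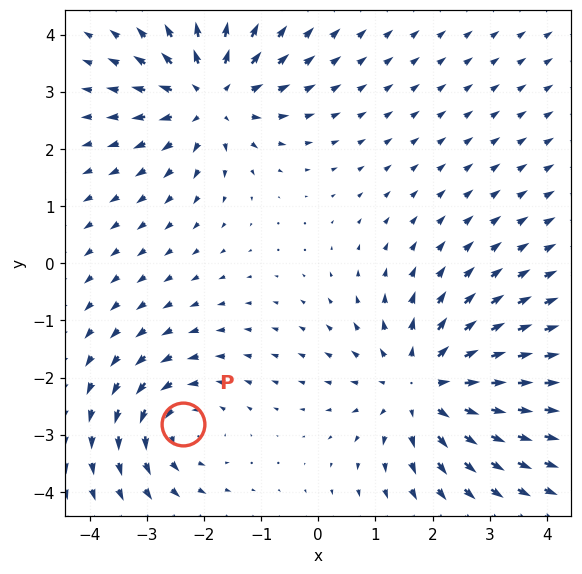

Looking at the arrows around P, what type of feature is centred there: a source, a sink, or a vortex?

At P (-2.4, -2.8) the arrows circulate counterclockwise. Divergence ≈0, curl about +4 — near-zero divergence with nonzero curl is a vortex.

vortex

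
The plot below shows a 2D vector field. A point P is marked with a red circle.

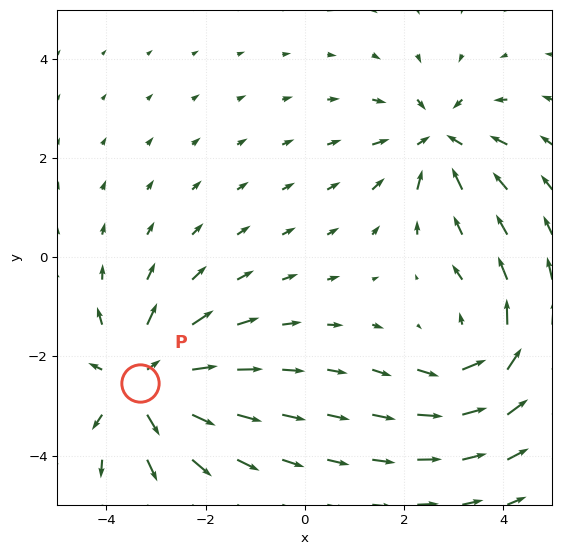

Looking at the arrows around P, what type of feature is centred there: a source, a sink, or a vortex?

At P (-3.3, -2.5) the arrows spread outward. Divergence about +4, curl ≈0 — positive divergence with near-zero curl is a source.

source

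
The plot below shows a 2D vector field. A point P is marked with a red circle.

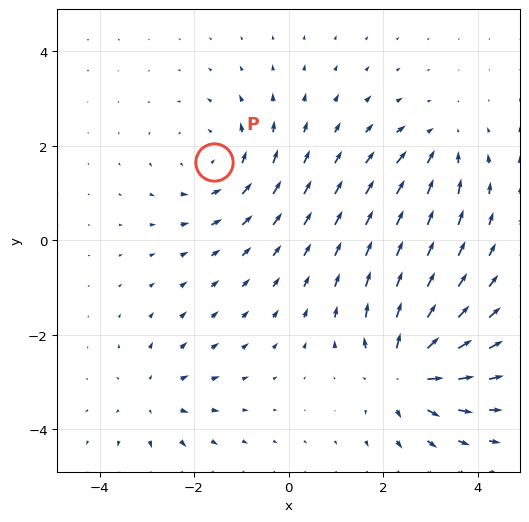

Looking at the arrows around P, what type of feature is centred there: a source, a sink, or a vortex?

vortex

At P (-1.6, 1.7) the arrows circulate counterclockwise. Divergence ≈0, curl about +3 — near-zero divergence with nonzero curl is a vortex.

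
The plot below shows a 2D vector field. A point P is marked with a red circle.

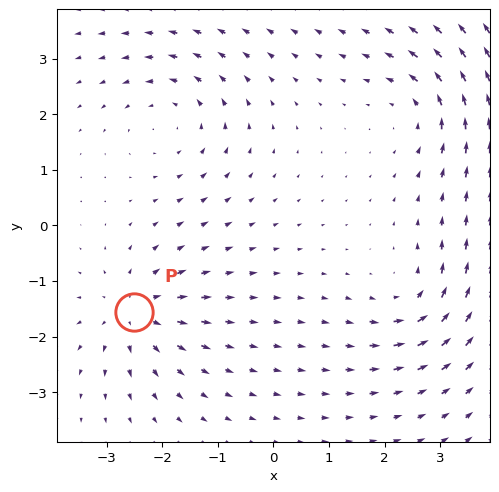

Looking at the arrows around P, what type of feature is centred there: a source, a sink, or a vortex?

At P (-2.5, -1.6) the arrows spread outward. Divergence about +5, curl ≈0 — positive divergence with near-zero curl is a source.

source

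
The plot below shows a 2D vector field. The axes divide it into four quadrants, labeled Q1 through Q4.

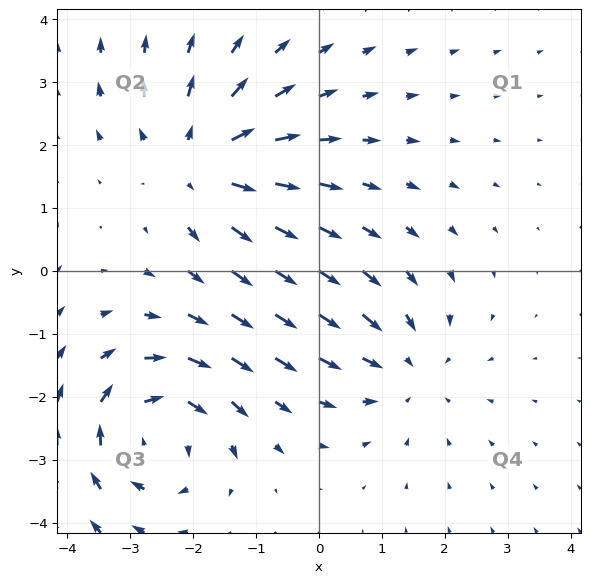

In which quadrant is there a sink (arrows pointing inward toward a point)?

The sink sits at approximately (1.4, -1.5), which lies in quadrant Q4. The divergence there is about -3, negative as expected for a sink.

Q4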